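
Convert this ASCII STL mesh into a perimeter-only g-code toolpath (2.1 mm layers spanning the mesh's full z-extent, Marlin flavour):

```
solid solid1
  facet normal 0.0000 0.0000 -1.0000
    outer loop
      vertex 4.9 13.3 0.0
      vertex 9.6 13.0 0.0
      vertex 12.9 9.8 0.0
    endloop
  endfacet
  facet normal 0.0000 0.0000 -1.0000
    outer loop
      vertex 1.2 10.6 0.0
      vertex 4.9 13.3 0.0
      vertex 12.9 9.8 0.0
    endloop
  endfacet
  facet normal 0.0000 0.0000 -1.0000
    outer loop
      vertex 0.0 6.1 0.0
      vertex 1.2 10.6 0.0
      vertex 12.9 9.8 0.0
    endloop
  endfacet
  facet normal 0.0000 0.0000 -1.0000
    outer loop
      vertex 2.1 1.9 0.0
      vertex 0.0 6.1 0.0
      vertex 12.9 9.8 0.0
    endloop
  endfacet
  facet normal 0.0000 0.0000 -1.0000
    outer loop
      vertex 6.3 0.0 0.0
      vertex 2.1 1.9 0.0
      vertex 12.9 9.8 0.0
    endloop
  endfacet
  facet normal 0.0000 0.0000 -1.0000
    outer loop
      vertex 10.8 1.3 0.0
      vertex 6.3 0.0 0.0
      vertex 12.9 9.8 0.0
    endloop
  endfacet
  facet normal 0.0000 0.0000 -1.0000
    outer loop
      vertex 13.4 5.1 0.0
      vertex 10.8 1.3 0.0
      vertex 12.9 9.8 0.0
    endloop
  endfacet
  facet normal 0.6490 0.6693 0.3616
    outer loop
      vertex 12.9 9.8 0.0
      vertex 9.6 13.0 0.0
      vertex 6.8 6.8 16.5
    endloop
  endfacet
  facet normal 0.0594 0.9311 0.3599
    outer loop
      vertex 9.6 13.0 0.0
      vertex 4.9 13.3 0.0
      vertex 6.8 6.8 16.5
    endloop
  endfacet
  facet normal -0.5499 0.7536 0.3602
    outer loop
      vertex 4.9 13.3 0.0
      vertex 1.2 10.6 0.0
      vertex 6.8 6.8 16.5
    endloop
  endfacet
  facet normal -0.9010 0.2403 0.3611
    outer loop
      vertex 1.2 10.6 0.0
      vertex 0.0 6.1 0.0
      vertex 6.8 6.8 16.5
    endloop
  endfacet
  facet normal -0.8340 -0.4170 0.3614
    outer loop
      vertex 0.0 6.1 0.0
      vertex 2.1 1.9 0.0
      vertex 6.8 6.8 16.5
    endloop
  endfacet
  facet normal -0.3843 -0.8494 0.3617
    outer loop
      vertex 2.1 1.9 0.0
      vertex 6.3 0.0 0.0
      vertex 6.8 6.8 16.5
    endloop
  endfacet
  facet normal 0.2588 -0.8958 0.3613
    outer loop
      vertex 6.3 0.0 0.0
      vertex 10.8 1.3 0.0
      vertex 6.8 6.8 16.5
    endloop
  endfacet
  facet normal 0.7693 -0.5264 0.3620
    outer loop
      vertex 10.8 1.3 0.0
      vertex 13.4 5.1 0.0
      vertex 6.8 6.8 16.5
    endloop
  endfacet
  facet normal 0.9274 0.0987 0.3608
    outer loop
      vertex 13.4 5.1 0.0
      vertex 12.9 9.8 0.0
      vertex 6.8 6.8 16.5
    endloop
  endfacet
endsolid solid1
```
; perimeter-only toolpath
G21 ; units = mm
G90 ; absolute positioning
G28 ; home
; layer 1
G0 Z2.1
G0 X12.1 Y9.4
G1 X9.2 Y12.2
G1 X5.1 Y12.5
G1 X1.9 Y10.1
G1 X0.8 Y6.2
G1 X2.7 Y2.5
G1 X6.4 Y0.8
G1 X10.3 Y2.0
G1 X12.6 Y5.3
G1 X12.1 Y9.4
; layer 2
G0 Z4.1
G0 X11.4 Y9.1
G1 X8.9 Y11.4
G1 X5.4 Y11.7
G1 X2.6 Y9.6
G1 X1.7 Y6.3
G1 X3.3 Y3.1
G1 X6.4 Y1.7
G1 X9.8 Y2.7
G1 X11.8 Y5.5
G1 X11.4 Y9.1
; layer 3
G0 Z6.2
G0 X10.6 Y8.7
G1 X8.6 Y10.7
G1 X5.6 Y10.9
G1 X3.3 Y9.2
G1 X2.5 Y6.4
G1 X3.9 Y3.7
G1 X6.5 Y2.5
G1 X9.3 Y3.4
G1 X10.9 Y5.7
G1 X10.6 Y8.7
; layer 4
G0 Z8.2
G0 X9.8 Y8.3
G1 X8.2 Y9.9
G1 X5.8 Y10.1
G1 X4.0 Y8.7
G1 X3.4 Y6.4
G1 X4.5 Y4.3
G1 X6.5 Y3.4
G1 X8.8 Y4.0
G1 X10.1 Y5.9
G1 X9.8 Y8.3
; layer 5
G0 Z10.3
G0 X9.1 Y7.9
G1 X7.8 Y9.1
G1 X6.1 Y9.2
G1 X4.7 Y8.2
G1 X4.2 Y6.5
G1 X5.0 Y5.0
G1 X6.6 Y4.2
G1 X8.3 Y4.7
G1 X9.3 Y6.2
G1 X9.1 Y7.9
; layer 6
G0 Z12.4
G0 X8.3 Y7.5
G1 X7.5 Y8.3
G1 X6.3 Y8.4
G1 X5.4 Y7.8
G1 X5.1 Y6.6
G1 X5.6 Y5.6
G1 X6.7 Y5.1
G1 X7.8 Y5.4
G1 X8.4 Y6.4
G1 X8.3 Y7.5
; layer 7
G0 Z14.4
G0 X7.6 Y7.2
G1 X7.2 Y7.6
G1 X6.6 Y7.6
G1 X6.1 Y7.3
G1 X6.0 Y6.7
G1 X6.2 Y6.2
G1 X6.7 Y6.0
G1 X7.3 Y6.1
G1 X7.6 Y6.6
G1 X7.6 Y7.2
M2 ; end

The solid is a regular 9-sided pyramid, base circumscribed radius ≈ 6.8 mm, apex at z ≈ 16.5 mm. Slicing at Δz = 2.1 mm — 8 equal slices spanning the solid's height, so layer i sits at z = i·h/8 — gives 7 non-empty perimeters. Each is a 9-segment closed polygon; G0 lifts to the layer z and rapids to the start vertex, then G1 traces the edges. The cross-section shrinks linearly with z (the slice at the apex is degenerate and omitted).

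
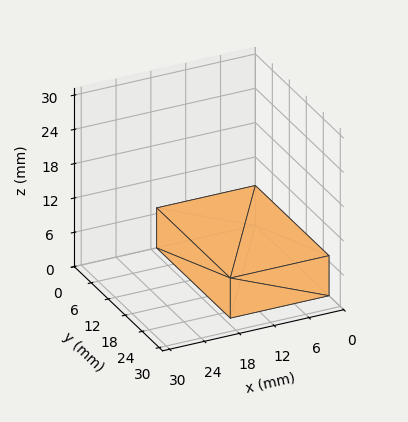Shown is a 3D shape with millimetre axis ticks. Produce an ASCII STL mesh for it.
Reading the render: the shape is a rectangular box, roughly 17 × 26 mm footprint and 7 mm tall (dimensions read to the nearest mm from the axis ticks). For the STL, each face is triangulated and given an outward normal.

solid part
  facet normal 0.0000 0.0000 -1.0000
    outer loop
      vertex 17.00 26.00 0.00
      vertex 17.00 0.00 0.00
      vertex 0.00 0.00 0.00
    endloop
  endfacet
  facet normal 0.0000 0.0000 -1.0000
    outer loop
      vertex 0.00 26.00 0.00
      vertex 17.00 26.00 0.00
      vertex 0.00 0.00 0.00
    endloop
  endfacet
  facet normal 0.0000 0.0000 1.0000
    outer loop
      vertex 0.00 0.00 7.00
      vertex 17.00 0.00 7.00
      vertex 17.00 26.00 7.00
    endloop
  endfacet
  facet normal 0.0000 0.0000 1.0000
    outer loop
      vertex 0.00 0.00 7.00
      vertex 17.00 26.00 7.00
      vertex 0.00 26.00 7.00
    endloop
  endfacet
  facet normal 0.0000 -1.0000 0.0000
    outer loop
      vertex 0.00 0.00 0.00
      vertex 17.00 0.00 0.00
      vertex 17.00 0.00 7.00
    endloop
  endfacet
  facet normal 0.0000 -1.0000 0.0000
    outer loop
      vertex 0.00 0.00 0.00
      vertex 17.00 0.00 7.00
      vertex 0.00 0.00 7.00
    endloop
  endfacet
  facet normal 0.0000 1.0000 0.0000
    outer loop
      vertex 17.00 26.00 7.00
      vertex 17.00 26.00 0.00
      vertex 0.00 26.00 0.00
    endloop
  endfacet
  facet normal 0.0000 1.0000 0.0000
    outer loop
      vertex 0.00 26.00 7.00
      vertex 17.00 26.00 7.00
      vertex 0.00 26.00 0.00
    endloop
  endfacet
  facet normal -1.0000 0.0000 0.0000
    outer loop
      vertex 0.00 26.00 7.00
      vertex 0.00 26.00 0.00
      vertex 0.00 0.00 0.00
    endloop
  endfacet
  facet normal -1.0000 0.0000 0.0000
    outer loop
      vertex 0.00 0.00 7.00
      vertex 0.00 26.00 7.00
      vertex 0.00 0.00 0.00
    endloop
  endfacet
  facet normal 1.0000 0.0000 0.0000
    outer loop
      vertex 17.00 0.00 0.00
      vertex 17.00 26.00 0.00
      vertex 17.00 26.00 7.00
    endloop
  endfacet
  facet normal 1.0000 0.0000 0.0000
    outer loop
      vertex 17.00 0.00 0.00
      vertex 17.00 26.00 7.00
      vertex 17.00 0.00 7.00
    endloop
  endfacet
endsolid part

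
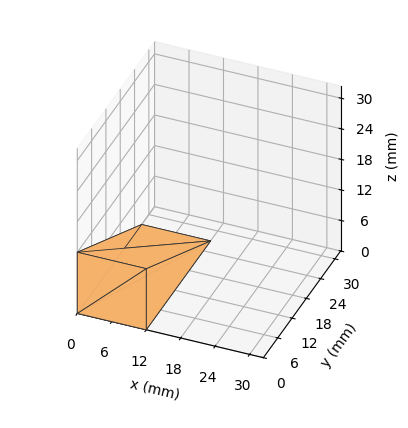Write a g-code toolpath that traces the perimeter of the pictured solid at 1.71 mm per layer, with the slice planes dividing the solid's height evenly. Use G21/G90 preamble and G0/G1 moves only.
Reading the render: the shape is a wedge (ramp): 12 × 27 mm base, rising to 12 mm along the y=0 edge and sloping linearly to z=0 at y=27 (dimensions read to the nearest mm from the axis ticks). For the g-code, the solid's height is divided into equal slices at the stated Δz and each level perimeter traced with G1 moves after a G0 lift.

; perimeter-only toolpath
G21 ; units = mm
G90 ; absolute positioning
G28 ; home
; layer 1
G0 Z1.71
G0 X0.00 Y0.00
G1 X12.00 Y0.00
G1 X12.00 Y23.14
G1 X0.00 Y23.14
G1 X0.00 Y0.00
; layer 2
G0 Z3.43
G0 X0.00 Y0.00
G1 X12.00 Y0.00
G1 X12.00 Y19.29
G1 X0.00 Y19.29
G1 X0.00 Y0.00
; layer 3
G0 Z5.14
G0 X0.00 Y0.00
G1 X12.00 Y0.00
G1 X12.00 Y15.43
G1 X0.00 Y15.43
G1 X0.00 Y0.00
; layer 4
G0 Z6.86
G0 X0.00 Y0.00
G1 X12.00 Y0.00
G1 X12.00 Y11.57
G1 X0.00 Y11.57
G1 X0.00 Y0.00
; layer 5
G0 Z8.57
G0 X0.00 Y0.00
G1 X12.00 Y0.00
G1 X12.00 Y7.71
G1 X0.00 Y7.71
G1 X0.00 Y0.00
; layer 6
G0 Z10.29
G0 X0.00 Y0.00
G1 X12.00 Y0.00
G1 X12.00 Y3.86
G1 X0.00 Y3.86
G1 X0.00 Y0.00
M2 ; end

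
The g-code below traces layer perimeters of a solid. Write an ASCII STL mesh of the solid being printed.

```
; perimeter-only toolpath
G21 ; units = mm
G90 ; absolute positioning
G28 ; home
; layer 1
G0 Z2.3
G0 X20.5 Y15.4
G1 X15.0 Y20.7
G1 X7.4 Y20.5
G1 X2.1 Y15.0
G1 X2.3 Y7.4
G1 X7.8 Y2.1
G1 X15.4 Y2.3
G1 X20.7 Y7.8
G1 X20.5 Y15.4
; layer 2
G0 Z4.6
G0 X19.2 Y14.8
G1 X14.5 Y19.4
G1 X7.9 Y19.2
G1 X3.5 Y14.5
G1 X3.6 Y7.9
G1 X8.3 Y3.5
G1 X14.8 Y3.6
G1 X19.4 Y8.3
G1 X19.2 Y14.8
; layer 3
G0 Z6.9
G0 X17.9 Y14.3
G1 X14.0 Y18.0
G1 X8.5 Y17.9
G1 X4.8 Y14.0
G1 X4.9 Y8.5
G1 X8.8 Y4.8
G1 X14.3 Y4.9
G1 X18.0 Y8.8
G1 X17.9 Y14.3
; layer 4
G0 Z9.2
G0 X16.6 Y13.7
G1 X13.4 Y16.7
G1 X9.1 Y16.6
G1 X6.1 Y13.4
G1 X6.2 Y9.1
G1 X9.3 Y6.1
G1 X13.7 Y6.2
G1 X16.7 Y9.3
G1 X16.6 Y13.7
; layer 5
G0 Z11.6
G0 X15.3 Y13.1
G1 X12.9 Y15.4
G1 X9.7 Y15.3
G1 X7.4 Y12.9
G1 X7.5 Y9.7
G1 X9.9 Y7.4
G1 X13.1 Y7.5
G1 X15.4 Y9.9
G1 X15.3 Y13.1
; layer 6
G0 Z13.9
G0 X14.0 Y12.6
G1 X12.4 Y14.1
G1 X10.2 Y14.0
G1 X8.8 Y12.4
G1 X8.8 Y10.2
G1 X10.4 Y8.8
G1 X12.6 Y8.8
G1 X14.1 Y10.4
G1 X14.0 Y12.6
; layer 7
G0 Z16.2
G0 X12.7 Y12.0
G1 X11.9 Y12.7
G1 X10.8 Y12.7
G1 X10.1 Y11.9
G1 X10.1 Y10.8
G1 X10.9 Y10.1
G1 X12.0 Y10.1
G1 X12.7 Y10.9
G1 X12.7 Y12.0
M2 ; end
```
solid part
  facet normal 0.0000 0.0000 -1.0000
    outer loop
      vertex 6.8 21.8 0.0
      vertex 15.5 22.0 0.0
      vertex 21.8 16.0 0.0
    endloop
  endfacet
  facet normal 0.0000 0.0000 -1.0000
    outer loop
      vertex 0.8 15.5 0.0
      vertex 6.8 21.8 0.0
      vertex 21.8 16.0 0.0
    endloop
  endfacet
  facet normal 0.0000 0.0000 -1.0000
    outer loop
      vertex 1.0 6.8 0.0
      vertex 0.8 15.5 0.0
      vertex 21.8 16.0 0.0
    endloop
  endfacet
  facet normal 0.0000 0.0000 -1.0000
    outer loop
      vertex 7.3 0.8 0.0
      vertex 1.0 6.8 0.0
      vertex 21.8 16.0 0.0
    endloop
  endfacet
  facet normal 0.0000 0.0000 -1.0000
    outer loop
      vertex 16.0 1.0 0.0
      vertex 7.3 0.8 0.0
      vertex 21.8 16.0 0.0
    endloop
  endfacet
  facet normal 0.0000 0.0000 -1.0000
    outer loop
      vertex 22.0 7.3 0.0
      vertex 16.0 1.0 0.0
      vertex 21.8 16.0 0.0
    endloop
  endfacet
  facet normal 0.5997 0.6297 0.4937
    outer loop
      vertex 21.8 16.0 0.0
      vertex 15.5 22.0 0.0
      vertex 11.4 11.4 18.5
    endloop
  endfacet
  facet normal -0.0200 0.8694 0.4937
    outer loop
      vertex 15.5 22.0 0.0
      vertex 6.8 21.8 0.0
      vertex 11.4 11.4 18.5
    endloop
  endfacet
  facet normal -0.6297 0.5997 0.4937
    outer loop
      vertex 6.8 21.8 0.0
      vertex 0.8 15.5 0.0
      vertex 11.4 11.4 18.5
    endloop
  endfacet
  facet normal -0.8694 -0.0200 0.4937
    outer loop
      vertex 0.8 15.5 0.0
      vertex 1.0 6.8 0.0
      vertex 11.4 11.4 18.5
    endloop
  endfacet
  facet normal -0.5997 -0.6297 0.4937
    outer loop
      vertex 1.0 6.8 0.0
      vertex 7.3 0.8 0.0
      vertex 11.4 11.4 18.5
    endloop
  endfacet
  facet normal 0.0200 -0.8694 0.4937
    outer loop
      vertex 7.3 0.8 0.0
      vertex 16.0 1.0 0.0
      vertex 11.4 11.4 18.5
    endloop
  endfacet
  facet normal 0.6297 -0.5997 0.4937
    outer loop
      vertex 16.0 1.0 0.0
      vertex 22.0 7.3 0.0
      vertex 11.4 11.4 18.5
    endloop
  endfacet
  facet normal 0.8694 0.0200 0.4937
    outer loop
      vertex 22.0 7.3 0.0
      vertex 21.8 16.0 0.0
      vertex 11.4 11.4 18.5
    endloop
  endfacet
endsolid part

The G0 Z moves step by Δz≈2.3 mm. The G1 loops shrink linearly with z, so the solid tapers from its base footprint up to z≈18.5. Closing with a flat bottom cap and the tapered top and triangulating gives 14 facets — a regular 8-sided pyramid, base circumscribed radius ≈ 11.4 mm, apex at z ≈ 18.5 mm.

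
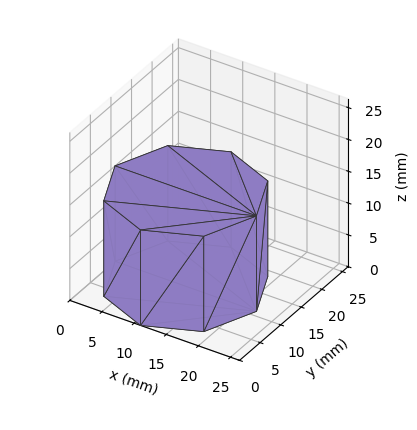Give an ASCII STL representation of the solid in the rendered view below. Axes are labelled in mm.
Reading the render: the shape is a regular 8-sided prism (a cylinder approximated with 8 flat sides), circumscribed radius ≈ 11 mm, height ≈ 15 mm (dimensions read to the nearest mm from the axis ticks). For the STL, each face is triangulated and given an outward normal.

solid part
  facet normal 0.0000 0.0000 -1.0000
    outer loop
      vertex 11.000 22.000 0.000
      vertex 18.778 18.778 0.000
      vertex 22.000 11.000 0.000
    endloop
  endfacet
  facet normal 0.0000 0.0000 -1.0000
    outer loop
      vertex 3.222 18.778 0.000
      vertex 11.000 22.000 0.000
      vertex 22.000 11.000 0.000
    endloop
  endfacet
  facet normal 0.0000 0.0000 -1.0000
    outer loop
      vertex 0.000 11.000 0.000
      vertex 3.222 18.778 0.000
      vertex 22.000 11.000 0.000
    endloop
  endfacet
  facet normal 0.0000 0.0000 -1.0000
    outer loop
      vertex 3.222 3.222 0.000
      vertex 0.000 11.000 0.000
      vertex 22.000 11.000 0.000
    endloop
  endfacet
  facet normal 0.0000 0.0000 -1.0000
    outer loop
      vertex 11.000 0.000 0.000
      vertex 3.222 3.222 0.000
      vertex 22.000 11.000 0.000
    endloop
  endfacet
  facet normal 0.0000 0.0000 -1.0000
    outer loop
      vertex 18.778 3.222 0.000
      vertex 11.000 0.000 0.000
      vertex 22.000 11.000 0.000
    endloop
  endfacet
  facet normal 0.0000 0.0000 1.0000
    outer loop
      vertex 22.000 11.000 15.000
      vertex 18.778 18.778 15.000
      vertex 11.000 22.000 15.000
    endloop
  endfacet
  facet normal 0.0000 0.0000 1.0000
    outer loop
      vertex 22.000 11.000 15.000
      vertex 11.000 22.000 15.000
      vertex 3.222 18.778 15.000
    endloop
  endfacet
  facet normal 0.0000 0.0000 1.0000
    outer loop
      vertex 22.000 11.000 15.000
      vertex 3.222 18.778 15.000
      vertex 0.000 11.000 15.000
    endloop
  endfacet
  facet normal 0.0000 0.0000 1.0000
    outer loop
      vertex 22.000 11.000 15.000
      vertex 0.000 11.000 15.000
      vertex 3.222 3.222 15.000
    endloop
  endfacet
  facet normal 0.0000 0.0000 1.0000
    outer loop
      vertex 22.000 11.000 15.000
      vertex 3.222 3.222 15.000
      vertex 11.000 0.000 15.000
    endloop
  endfacet
  facet normal 0.0000 0.0000 1.0000
    outer loop
      vertex 22.000 11.000 15.000
      vertex 11.000 0.000 15.000
      vertex 18.778 3.222 15.000
    endloop
  endfacet
  facet normal 0.9239 0.3827 0.0000
    outer loop
      vertex 22.000 11.000 0.000
      vertex 18.778 18.778 0.000
      vertex 18.778 18.778 15.000
    endloop
  endfacet
  facet normal 0.9239 0.3827 0.0000
    outer loop
      vertex 22.000 11.000 0.000
      vertex 18.778 18.778 15.000
      vertex 22.000 11.000 15.000
    endloop
  endfacet
  facet normal 0.3827 0.9239 0.0000
    outer loop
      vertex 18.778 18.778 0.000
      vertex 11.000 22.000 0.000
      vertex 11.000 22.000 15.000
    endloop
  endfacet
  facet normal 0.3827 0.9239 0.0000
    outer loop
      vertex 18.778 18.778 0.000
      vertex 11.000 22.000 15.000
      vertex 18.778 18.778 15.000
    endloop
  endfacet
  facet normal -0.3827 0.9239 0.0000
    outer loop
      vertex 11.000 22.000 0.000
      vertex 3.222 18.778 0.000
      vertex 3.222 18.778 15.000
    endloop
  endfacet
  facet normal -0.3827 0.9239 0.0000
    outer loop
      vertex 11.000 22.000 0.000
      vertex 3.222 18.778 15.000
      vertex 11.000 22.000 15.000
    endloop
  endfacet
  facet normal -0.9239 0.3827 0.0000
    outer loop
      vertex 3.222 18.778 0.000
      vertex 0.000 11.000 0.000
      vertex 0.000 11.000 15.000
    endloop
  endfacet
  facet normal -0.9239 0.3827 0.0000
    outer loop
      vertex 3.222 18.778 0.000
      vertex 0.000 11.000 15.000
      vertex 3.222 18.778 15.000
    endloop
  endfacet
  facet normal -0.9239 -0.3827 0.0000
    outer loop
      vertex 0.000 11.000 0.000
      vertex 3.222 3.222 0.000
      vertex 3.222 3.222 15.000
    endloop
  endfacet
  facet normal -0.9239 -0.3827 0.0000
    outer loop
      vertex 0.000 11.000 0.000
      vertex 3.222 3.222 15.000
      vertex 0.000 11.000 15.000
    endloop
  endfacet
  facet normal -0.3827 -0.9239 0.0000
    outer loop
      vertex 3.222 3.222 0.000
      vertex 11.000 0.000 0.000
      vertex 11.000 0.000 15.000
    endloop
  endfacet
  facet normal -0.3827 -0.9239 0.0000
    outer loop
      vertex 3.222 3.222 0.000
      vertex 11.000 0.000 15.000
      vertex 3.222 3.222 15.000
    endloop
  endfacet
  facet normal 0.3827 -0.9239 0.0000
    outer loop
      vertex 11.000 0.000 0.000
      vertex 18.778 3.222 0.000
      vertex 18.778 3.222 15.000
    endloop
  endfacet
  facet normal 0.3827 -0.9239 0.0000
    outer loop
      vertex 11.000 0.000 0.000
      vertex 18.778 3.222 15.000
      vertex 11.000 0.000 15.000
    endloop
  endfacet
  facet normal 0.9239 -0.3827 0.0000
    outer loop
      vertex 18.778 3.222 0.000
      vertex 22.000 11.000 0.000
      vertex 22.000 11.000 15.000
    endloop
  endfacet
  facet normal 0.9239 -0.3827 0.0000
    outer loop
      vertex 18.778 3.222 0.000
      vertex 22.000 11.000 15.000
      vertex 18.778 3.222 15.000
    endloop
  endfacet
endsolid part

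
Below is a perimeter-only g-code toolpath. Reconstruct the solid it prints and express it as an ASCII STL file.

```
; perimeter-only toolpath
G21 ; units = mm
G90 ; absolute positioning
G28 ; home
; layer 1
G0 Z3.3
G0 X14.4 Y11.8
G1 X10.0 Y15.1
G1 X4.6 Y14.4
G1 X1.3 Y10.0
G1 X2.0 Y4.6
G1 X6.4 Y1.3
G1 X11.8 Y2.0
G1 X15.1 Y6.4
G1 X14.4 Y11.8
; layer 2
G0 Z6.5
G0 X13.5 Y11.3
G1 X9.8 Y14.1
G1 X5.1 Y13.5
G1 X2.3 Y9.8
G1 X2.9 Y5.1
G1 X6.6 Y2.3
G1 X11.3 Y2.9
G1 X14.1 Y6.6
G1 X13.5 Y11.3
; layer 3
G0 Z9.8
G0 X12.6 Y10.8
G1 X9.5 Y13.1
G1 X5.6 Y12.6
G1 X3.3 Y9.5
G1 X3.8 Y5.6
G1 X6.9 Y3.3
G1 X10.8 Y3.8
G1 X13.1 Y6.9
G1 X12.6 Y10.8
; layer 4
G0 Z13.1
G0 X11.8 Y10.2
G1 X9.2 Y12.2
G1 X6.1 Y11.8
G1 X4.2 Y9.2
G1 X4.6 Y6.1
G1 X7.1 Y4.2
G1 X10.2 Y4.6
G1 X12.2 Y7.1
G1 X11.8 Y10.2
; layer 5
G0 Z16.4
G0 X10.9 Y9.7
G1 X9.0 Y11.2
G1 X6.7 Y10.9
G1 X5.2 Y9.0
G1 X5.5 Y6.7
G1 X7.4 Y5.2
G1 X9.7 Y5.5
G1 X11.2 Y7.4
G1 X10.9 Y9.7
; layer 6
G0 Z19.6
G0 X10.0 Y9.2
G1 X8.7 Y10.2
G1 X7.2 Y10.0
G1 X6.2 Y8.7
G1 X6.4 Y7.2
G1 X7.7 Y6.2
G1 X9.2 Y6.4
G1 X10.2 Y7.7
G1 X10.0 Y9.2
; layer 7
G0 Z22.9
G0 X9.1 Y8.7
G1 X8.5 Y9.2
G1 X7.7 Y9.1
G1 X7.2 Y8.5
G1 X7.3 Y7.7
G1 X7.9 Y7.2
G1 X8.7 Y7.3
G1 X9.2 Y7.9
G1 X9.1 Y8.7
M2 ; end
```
solid part
  facet normal 0.0000 0.0000 -1.0000
    outer loop
      vertex 4.1 15.3 0.0
      vertex 10.3 16.1 0.0
      vertex 15.3 12.3 0.0
    endloop
  endfacet
  facet normal 0.0000 0.0000 -1.0000
    outer loop
      vertex 0.3 10.3 0.0
      vertex 4.1 15.3 0.0
      vertex 15.3 12.3 0.0
    endloop
  endfacet
  facet normal 0.0000 0.0000 -1.0000
    outer loop
      vertex 1.1 4.1 0.0
      vertex 0.3 10.3 0.0
      vertex 15.3 12.3 0.0
    endloop
  endfacet
  facet normal 0.0000 0.0000 -1.0000
    outer loop
      vertex 6.1 0.3 0.0
      vertex 1.1 4.1 0.0
      vertex 15.3 12.3 0.0
    endloop
  endfacet
  facet normal 0.0000 0.0000 -1.0000
    outer loop
      vertex 12.3 1.1 0.0
      vertex 6.1 0.3 0.0
      vertex 15.3 12.3 0.0
    endloop
  endfacet
  facet normal 0.0000 0.0000 -1.0000
    outer loop
      vertex 16.1 6.1 0.0
      vertex 12.3 1.1 0.0
      vertex 15.3 12.3 0.0
    endloop
  endfacet
  facet normal 0.5814 0.7650 0.2773
    outer loop
      vertex 15.3 12.3 0.0
      vertex 10.3 16.1 0.0
      vertex 8.2 8.2 26.2
    endloop
  endfacet
  facet normal -0.1229 0.9528 0.2775
    outer loop
      vertex 10.3 16.1 0.0
      vertex 4.1 15.3 0.0
      vertex 8.2 8.2 26.2
    endloop
  endfacet
  facet normal -0.7650 0.5814 0.2773
    outer loop
      vertex 4.1 15.3 0.0
      vertex 0.3 10.3 0.0
      vertex 8.2 8.2 26.2
    endloop
  endfacet
  facet normal -0.9528 -0.1229 0.2775
    outer loop
      vertex 0.3 10.3 0.0
      vertex 1.1 4.1 0.0
      vertex 8.2 8.2 26.2
    endloop
  endfacet
  facet normal -0.5814 -0.7650 0.2773
    outer loop
      vertex 1.1 4.1 0.0
      vertex 6.1 0.3 0.0
      vertex 8.2 8.2 26.2
    endloop
  endfacet
  facet normal 0.1229 -0.9528 0.2775
    outer loop
      vertex 6.1 0.3 0.0
      vertex 12.3 1.1 0.0
      vertex 8.2 8.2 26.2
    endloop
  endfacet
  facet normal 0.7650 -0.5814 0.2773
    outer loop
      vertex 12.3 1.1 0.0
      vertex 16.1 6.1 0.0
      vertex 8.2 8.2 26.2
    endloop
  endfacet
  facet normal 0.9528 0.1229 0.2775
    outer loop
      vertex 16.1 6.1 0.0
      vertex 15.3 12.3 0.0
      vertex 8.2 8.2 26.2
    endloop
  endfacet
endsolid part

The G0 Z moves step by Δz≈3.3 mm. The G1 loops shrink linearly with z, so the solid tapers from its base footprint up to z≈26.2. Closing with a flat bottom cap and the tapered top and triangulating gives 14 facets — a regular 8-sided pyramid, base circumscribed radius ≈ 8.2 mm, apex at z ≈ 26.2 mm.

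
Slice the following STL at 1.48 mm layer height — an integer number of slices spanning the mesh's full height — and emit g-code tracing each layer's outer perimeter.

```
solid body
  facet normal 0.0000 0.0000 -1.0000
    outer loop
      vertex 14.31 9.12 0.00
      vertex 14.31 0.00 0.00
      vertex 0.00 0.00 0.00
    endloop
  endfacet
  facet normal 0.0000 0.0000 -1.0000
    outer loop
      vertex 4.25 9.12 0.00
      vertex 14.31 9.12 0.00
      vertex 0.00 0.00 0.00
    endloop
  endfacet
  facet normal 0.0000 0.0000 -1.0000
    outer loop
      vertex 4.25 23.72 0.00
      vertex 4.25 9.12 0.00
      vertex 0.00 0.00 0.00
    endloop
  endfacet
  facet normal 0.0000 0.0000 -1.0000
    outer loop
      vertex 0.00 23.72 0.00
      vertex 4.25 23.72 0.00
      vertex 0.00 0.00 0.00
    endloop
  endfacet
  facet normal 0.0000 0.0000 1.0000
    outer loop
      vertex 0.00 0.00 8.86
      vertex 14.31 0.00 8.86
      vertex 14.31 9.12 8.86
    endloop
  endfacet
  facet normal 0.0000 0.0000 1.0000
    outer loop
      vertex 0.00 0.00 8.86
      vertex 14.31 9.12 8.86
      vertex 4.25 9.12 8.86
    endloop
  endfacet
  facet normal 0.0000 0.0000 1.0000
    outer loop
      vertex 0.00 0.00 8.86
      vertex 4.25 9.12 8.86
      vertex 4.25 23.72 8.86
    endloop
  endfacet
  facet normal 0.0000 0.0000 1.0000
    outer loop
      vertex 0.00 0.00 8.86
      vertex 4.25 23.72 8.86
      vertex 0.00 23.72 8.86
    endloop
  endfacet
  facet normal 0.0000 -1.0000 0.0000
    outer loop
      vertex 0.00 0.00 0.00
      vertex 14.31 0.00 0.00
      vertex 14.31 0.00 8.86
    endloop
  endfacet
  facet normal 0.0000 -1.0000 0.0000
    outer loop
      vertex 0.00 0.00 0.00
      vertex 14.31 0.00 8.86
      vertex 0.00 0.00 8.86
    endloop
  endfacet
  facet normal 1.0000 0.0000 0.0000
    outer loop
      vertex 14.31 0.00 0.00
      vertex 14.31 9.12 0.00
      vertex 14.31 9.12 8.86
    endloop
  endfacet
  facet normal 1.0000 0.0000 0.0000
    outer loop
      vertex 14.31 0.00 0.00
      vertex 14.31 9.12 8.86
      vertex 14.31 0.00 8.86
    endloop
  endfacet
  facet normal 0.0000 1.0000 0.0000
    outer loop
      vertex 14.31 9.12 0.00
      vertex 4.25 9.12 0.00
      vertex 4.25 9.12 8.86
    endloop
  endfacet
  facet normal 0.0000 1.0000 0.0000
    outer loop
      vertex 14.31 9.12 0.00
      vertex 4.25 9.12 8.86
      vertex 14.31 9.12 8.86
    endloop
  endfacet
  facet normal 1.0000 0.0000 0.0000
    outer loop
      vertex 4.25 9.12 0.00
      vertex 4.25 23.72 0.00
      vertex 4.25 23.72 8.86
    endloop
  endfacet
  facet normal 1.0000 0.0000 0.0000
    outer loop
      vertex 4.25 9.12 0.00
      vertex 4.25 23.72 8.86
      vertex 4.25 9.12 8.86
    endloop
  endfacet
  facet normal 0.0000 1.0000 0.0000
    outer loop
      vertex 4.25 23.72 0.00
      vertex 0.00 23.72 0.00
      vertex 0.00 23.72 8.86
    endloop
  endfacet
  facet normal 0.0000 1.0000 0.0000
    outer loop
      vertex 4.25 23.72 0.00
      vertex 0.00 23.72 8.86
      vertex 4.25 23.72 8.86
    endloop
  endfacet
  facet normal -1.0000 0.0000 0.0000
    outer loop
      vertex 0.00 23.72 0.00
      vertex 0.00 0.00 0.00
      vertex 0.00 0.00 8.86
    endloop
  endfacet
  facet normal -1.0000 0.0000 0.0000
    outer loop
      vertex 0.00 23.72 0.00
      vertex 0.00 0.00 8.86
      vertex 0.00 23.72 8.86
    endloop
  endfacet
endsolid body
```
; perimeter-only toolpath
G21 ; units = mm
G90 ; absolute positioning
G28 ; home
; layer 1
G0 Z1.48
G0 X0.00 Y0.00
G1 X14.31 Y0.00
G1 X14.31 Y9.12
G1 X4.25 Y9.12
G1 X4.25 Y23.72
G1 X0.00 Y23.72
G1 X0.00 Y0.00
; layer 2
G0 Z2.95
G0 X0.00 Y0.00
G1 X14.31 Y0.00
G1 X14.31 Y9.12
G1 X4.25 Y9.12
G1 X4.25 Y23.72
G1 X0.00 Y23.72
G1 X0.00 Y0.00
; layer 3
G0 Z4.43
G0 X0.00 Y0.00
G1 X14.31 Y0.00
G1 X14.31 Y9.12
G1 X4.25 Y9.12
G1 X4.25 Y23.72
G1 X0.00 Y23.72
G1 X0.00 Y0.00
; layer 4
G0 Z5.91
G0 X0.00 Y0.00
G1 X14.31 Y0.00
G1 X14.31 Y9.12
G1 X4.25 Y9.12
G1 X4.25 Y23.72
G1 X0.00 Y23.72
G1 X0.00 Y0.00
; layer 5
G0 Z7.38
G0 X0.00 Y0.00
G1 X14.31 Y0.00
G1 X14.31 Y9.12
G1 X4.25 Y9.12
G1 X4.25 Y23.72
G1 X0.00 Y23.72
G1 X0.00 Y0.00
; layer 6
G0 Z8.86
G0 X0.00 Y0.00
G1 X14.31 Y0.00
G1 X14.31 Y9.12
G1 X4.25 Y9.12
G1 X4.25 Y23.72
G1 X0.00 Y23.72
G1 X0.00 Y0.00
M2 ; end

The solid is an L-shaped prism: outer 14.3 × 23.7 mm, arm thicknesses ≈ 9.12 mm (horizontal) and 4.25 mm (vertical), extruded 8.86 mm in z. Slicing at Δz = 1.48 mm — 6 equal slices spanning the solid's height, so layer i sits at z = i·h/6 — gives 6 non-empty perimeters. Each is a 6-segment closed polygon; G0 lifts to the layer z and rapids to the start vertex, then G1 traces the edges.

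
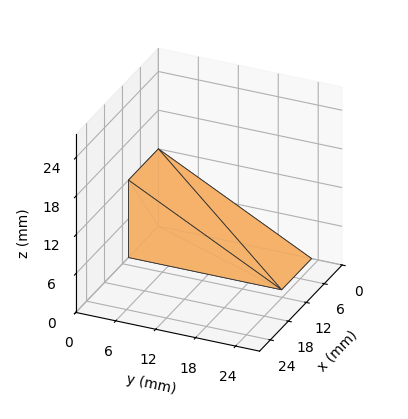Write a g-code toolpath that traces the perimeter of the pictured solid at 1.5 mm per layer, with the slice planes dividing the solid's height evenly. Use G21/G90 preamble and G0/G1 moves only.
Reading the render: the shape is a wedge (ramp): 10 × 23 mm base, rising to 12 mm along the y=0 edge and sloping linearly to z=0 at y=23 (dimensions read to the nearest mm from the axis ticks). For the g-code, the solid's height is divided into equal slices at the stated Δz and each level perimeter traced with G1 moves after a G0 lift.

; perimeter-only toolpath
G21 ; units = mm
G90 ; absolute positioning
G28 ; home
; layer 1
G0 Z1.5
G0 X0.0 Y0.0
G1 X10.0 Y0.0
G1 X10.0 Y20.1
G1 X0.0 Y20.1
G1 X0.0 Y0.0
; layer 2
G0 Z3.0
G0 X0.0 Y0.0
G1 X10.0 Y0.0
G1 X10.0 Y17.2
G1 X0.0 Y17.2
G1 X0.0 Y0.0
; layer 3
G0 Z4.5
G0 X0.0 Y0.0
G1 X10.0 Y0.0
G1 X10.0 Y14.4
G1 X0.0 Y14.4
G1 X0.0 Y0.0
; layer 4
G0 Z6.0
G0 X0.0 Y0.0
G1 X10.0 Y0.0
G1 X10.0 Y11.5
G1 X0.0 Y11.5
G1 X0.0 Y0.0
; layer 5
G0 Z7.5
G0 X0.0 Y0.0
G1 X10.0 Y0.0
G1 X10.0 Y8.6
G1 X0.0 Y8.6
G1 X0.0 Y0.0
; layer 6
G0 Z9.0
G0 X0.0 Y0.0
G1 X10.0 Y0.0
G1 X10.0 Y5.8
G1 X0.0 Y5.8
G1 X0.0 Y0.0
; layer 7
G0 Z10.5
G0 X0.0 Y0.0
G1 X10.0 Y0.0
G1 X10.0 Y2.9
G1 X0.0 Y2.9
G1 X0.0 Y0.0
M2 ; end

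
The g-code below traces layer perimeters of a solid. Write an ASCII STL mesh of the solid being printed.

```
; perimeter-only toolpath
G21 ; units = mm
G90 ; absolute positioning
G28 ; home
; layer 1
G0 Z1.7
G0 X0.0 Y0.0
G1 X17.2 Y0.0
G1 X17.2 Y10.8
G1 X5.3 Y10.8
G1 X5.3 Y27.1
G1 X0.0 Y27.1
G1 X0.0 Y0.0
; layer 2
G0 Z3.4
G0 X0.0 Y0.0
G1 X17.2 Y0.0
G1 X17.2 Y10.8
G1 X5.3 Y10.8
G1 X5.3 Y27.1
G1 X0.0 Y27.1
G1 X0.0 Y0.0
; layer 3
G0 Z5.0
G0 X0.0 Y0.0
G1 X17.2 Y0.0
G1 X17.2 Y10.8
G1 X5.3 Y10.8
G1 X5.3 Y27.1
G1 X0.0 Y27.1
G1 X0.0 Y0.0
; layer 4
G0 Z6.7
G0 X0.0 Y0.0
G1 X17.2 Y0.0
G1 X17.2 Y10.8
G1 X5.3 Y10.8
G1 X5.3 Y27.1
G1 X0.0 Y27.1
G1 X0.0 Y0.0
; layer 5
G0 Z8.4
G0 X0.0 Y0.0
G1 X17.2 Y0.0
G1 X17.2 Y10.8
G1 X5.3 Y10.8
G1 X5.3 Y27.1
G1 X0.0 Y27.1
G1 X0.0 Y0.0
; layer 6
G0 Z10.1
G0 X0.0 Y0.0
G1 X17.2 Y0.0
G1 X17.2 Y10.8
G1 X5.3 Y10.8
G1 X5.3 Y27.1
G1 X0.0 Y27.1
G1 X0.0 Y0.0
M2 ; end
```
solid part
  facet normal 0.0000 0.0000 -1.0000
    outer loop
      vertex 17.2 10.8 0.0
      vertex 17.2 0.0 0.0
      vertex 0.0 0.0 0.0
    endloop
  endfacet
  facet normal 0.0000 0.0000 -1.0000
    outer loop
      vertex 5.3 10.8 0.0
      vertex 17.2 10.8 0.0
      vertex 0.0 0.0 0.0
    endloop
  endfacet
  facet normal 0.0000 0.0000 -1.0000
    outer loop
      vertex 5.3 27.1 0.0
      vertex 5.3 10.8 0.0
      vertex 0.0 0.0 0.0
    endloop
  endfacet
  facet normal 0.0000 0.0000 -1.0000
    outer loop
      vertex 0.0 27.1 0.0
      vertex 5.3 27.1 0.0
      vertex 0.0 0.0 0.0
    endloop
  endfacet
  facet normal 0.0000 0.0000 1.0000
    outer loop
      vertex 0.0 0.0 10.1
      vertex 17.2 0.0 10.1
      vertex 17.2 10.8 10.1
    endloop
  endfacet
  facet normal 0.0000 0.0000 1.0000
    outer loop
      vertex 0.0 0.0 10.1
      vertex 17.2 10.8 10.1
      vertex 5.3 10.8 10.1
    endloop
  endfacet
  facet normal 0.0000 0.0000 1.0000
    outer loop
      vertex 0.0 0.0 10.1
      vertex 5.3 10.8 10.1
      vertex 5.3 27.1 10.1
    endloop
  endfacet
  facet normal 0.0000 0.0000 1.0000
    outer loop
      vertex 0.0 0.0 10.1
      vertex 5.3 27.1 10.1
      vertex 0.0 27.1 10.1
    endloop
  endfacet
  facet normal 0.0000 -1.0000 0.0000
    outer loop
      vertex 0.0 0.0 0.0
      vertex 17.2 0.0 0.0
      vertex 17.2 0.0 10.1
    endloop
  endfacet
  facet normal 0.0000 -1.0000 0.0000
    outer loop
      vertex 0.0 0.0 0.0
      vertex 17.2 0.0 10.1
      vertex 0.0 0.0 10.1
    endloop
  endfacet
  facet normal 1.0000 0.0000 0.0000
    outer loop
      vertex 17.2 0.0 0.0
      vertex 17.2 10.8 0.0
      vertex 17.2 10.8 10.1
    endloop
  endfacet
  facet normal 1.0000 0.0000 0.0000
    outer loop
      vertex 17.2 0.0 0.0
      vertex 17.2 10.8 10.1
      vertex 17.2 0.0 10.1
    endloop
  endfacet
  facet normal 0.0000 1.0000 0.0000
    outer loop
      vertex 17.2 10.8 0.0
      vertex 5.3 10.8 0.0
      vertex 5.3 10.8 10.1
    endloop
  endfacet
  facet normal 0.0000 1.0000 0.0000
    outer loop
      vertex 17.2 10.8 0.0
      vertex 5.3 10.8 10.1
      vertex 17.2 10.8 10.1
    endloop
  endfacet
  facet normal 1.0000 0.0000 0.0000
    outer loop
      vertex 5.3 10.8 0.0
      vertex 5.3 27.1 0.0
      vertex 5.3 27.1 10.1
    endloop
  endfacet
  facet normal 1.0000 0.0000 0.0000
    outer loop
      vertex 5.3 10.8 0.0
      vertex 5.3 27.1 10.1
      vertex 5.3 10.8 10.1
    endloop
  endfacet
  facet normal 0.0000 1.0000 0.0000
    outer loop
      vertex 5.3 27.1 0.0
      vertex 0.0 27.1 0.0
      vertex 0.0 27.1 10.1
    endloop
  endfacet
  facet normal 0.0000 1.0000 0.0000
    outer loop
      vertex 5.3 27.1 0.0
      vertex 0.0 27.1 10.1
      vertex 5.3 27.1 10.1
    endloop
  endfacet
  facet normal -1.0000 0.0000 0.0000
    outer loop
      vertex 0.0 27.1 0.0
      vertex 0.0 0.0 0.0
      vertex 0.0 0.0 10.1
    endloop
  endfacet
  facet normal -1.0000 0.0000 0.0000
    outer loop
      vertex 0.0 27.1 0.0
      vertex 0.0 0.0 10.1
      vertex 0.0 27.1 10.1
    endloop
  endfacet
endsolid part

The G0 Z moves step by Δz≈1.7 mm. Every layer's G1 loop is the same polygon, so the solid is a straight extrusion of it from z=0 to z≈10.1. Closing with flat bottom and top caps and triangulating gives 20 facets — an L-shaped prism: outer 17.2 × 27.1 mm, arm thicknesses ≈ 10.8 mm (horizontal) and 5.3 mm (vertical), extruded 10.1 mm in z.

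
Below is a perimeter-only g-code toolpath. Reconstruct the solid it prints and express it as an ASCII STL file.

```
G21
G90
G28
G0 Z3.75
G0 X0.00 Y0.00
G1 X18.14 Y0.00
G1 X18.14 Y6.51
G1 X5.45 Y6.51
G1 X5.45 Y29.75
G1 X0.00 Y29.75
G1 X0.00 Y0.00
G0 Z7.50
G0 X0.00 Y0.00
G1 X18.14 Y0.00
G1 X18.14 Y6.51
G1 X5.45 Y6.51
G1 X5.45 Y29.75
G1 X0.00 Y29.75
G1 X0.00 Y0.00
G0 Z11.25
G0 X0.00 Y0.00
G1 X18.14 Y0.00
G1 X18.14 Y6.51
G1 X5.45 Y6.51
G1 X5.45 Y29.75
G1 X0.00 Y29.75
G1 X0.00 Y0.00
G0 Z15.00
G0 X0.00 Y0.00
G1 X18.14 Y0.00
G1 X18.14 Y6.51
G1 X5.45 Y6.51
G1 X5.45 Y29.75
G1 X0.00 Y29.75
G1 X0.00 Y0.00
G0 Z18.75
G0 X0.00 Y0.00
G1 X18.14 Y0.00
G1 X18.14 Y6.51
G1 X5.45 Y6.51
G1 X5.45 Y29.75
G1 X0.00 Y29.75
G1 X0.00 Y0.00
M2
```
solid part
  facet normal 0.0000 0.0000 -1.0000
    outer loop
      vertex 18.14 6.51 0.00
      vertex 18.14 0.00 0.00
      vertex 0.00 0.00 0.00
    endloop
  endfacet
  facet normal 0.0000 0.0000 -1.0000
    outer loop
      vertex 5.45 6.51 0.00
      vertex 18.14 6.51 0.00
      vertex 0.00 0.00 0.00
    endloop
  endfacet
  facet normal 0.0000 0.0000 -1.0000
    outer loop
      vertex 5.45 29.75 0.00
      vertex 5.45 6.51 0.00
      vertex 0.00 0.00 0.00
    endloop
  endfacet
  facet normal 0.0000 0.0000 -1.0000
    outer loop
      vertex 0.00 29.75 0.00
      vertex 5.45 29.75 0.00
      vertex 0.00 0.00 0.00
    endloop
  endfacet
  facet normal 0.0000 0.0000 1.0000
    outer loop
      vertex 0.00 0.00 18.75
      vertex 18.14 0.00 18.75
      vertex 18.14 6.51 18.75
    endloop
  endfacet
  facet normal 0.0000 0.0000 1.0000
    outer loop
      vertex 0.00 0.00 18.75
      vertex 18.14 6.51 18.75
      vertex 5.45 6.51 18.75
    endloop
  endfacet
  facet normal 0.0000 0.0000 1.0000
    outer loop
      vertex 0.00 0.00 18.75
      vertex 5.45 6.51 18.75
      vertex 5.45 29.75 18.75
    endloop
  endfacet
  facet normal 0.0000 0.0000 1.0000
    outer loop
      vertex 0.00 0.00 18.75
      vertex 5.45 29.75 18.75
      vertex 0.00 29.75 18.75
    endloop
  endfacet
  facet normal 0.0000 -1.0000 0.0000
    outer loop
      vertex 0.00 0.00 0.00
      vertex 18.14 0.00 0.00
      vertex 18.14 0.00 18.75
    endloop
  endfacet
  facet normal 0.0000 -1.0000 0.0000
    outer loop
      vertex 0.00 0.00 0.00
      vertex 18.14 0.00 18.75
      vertex 0.00 0.00 18.75
    endloop
  endfacet
  facet normal 1.0000 0.0000 0.0000
    outer loop
      vertex 18.14 0.00 0.00
      vertex 18.14 6.51 0.00
      vertex 18.14 6.51 18.75
    endloop
  endfacet
  facet normal 1.0000 0.0000 0.0000
    outer loop
      vertex 18.14 0.00 0.00
      vertex 18.14 6.51 18.75
      vertex 18.14 0.00 18.75
    endloop
  endfacet
  facet normal 0.0000 1.0000 0.0000
    outer loop
      vertex 18.14 6.51 0.00
      vertex 5.45 6.51 0.00
      vertex 5.45 6.51 18.75
    endloop
  endfacet
  facet normal 0.0000 1.0000 0.0000
    outer loop
      vertex 18.14 6.51 0.00
      vertex 5.45 6.51 18.75
      vertex 18.14 6.51 18.75
    endloop
  endfacet
  facet normal 1.0000 0.0000 0.0000
    outer loop
      vertex 5.45 6.51 0.00
      vertex 5.45 29.75 0.00
      vertex 5.45 29.75 18.75
    endloop
  endfacet
  facet normal 1.0000 0.0000 0.0000
    outer loop
      vertex 5.45 6.51 0.00
      vertex 5.45 29.75 18.75
      vertex 5.45 6.51 18.75
    endloop
  endfacet
  facet normal 0.0000 1.0000 0.0000
    outer loop
      vertex 5.45 29.75 0.00
      vertex 0.00 29.75 0.00
      vertex 0.00 29.75 18.75
    endloop
  endfacet
  facet normal 0.0000 1.0000 0.0000
    outer loop
      vertex 5.45 29.75 0.00
      vertex 0.00 29.75 18.75
      vertex 5.45 29.75 18.75
    endloop
  endfacet
  facet normal -1.0000 0.0000 0.0000
    outer loop
      vertex 0.00 29.75 0.00
      vertex 0.00 0.00 0.00
      vertex 0.00 0.00 18.75
    endloop
  endfacet
  facet normal -1.0000 0.0000 0.0000
    outer loop
      vertex 0.00 29.75 0.00
      vertex 0.00 0.00 18.75
      vertex 0.00 29.75 18.75
    endloop
  endfacet
endsolid part

The G0 Z moves step by Δz≈3.75 mm. Every layer's G1 loop is the same polygon, so the solid is a straight extrusion of it from z=0 to z≈18.8. Closing with flat bottom and top caps and triangulating gives 20 facets — an L-shaped prism: outer 18.1 × 29.8 mm, arm thicknesses ≈ 6.51 mm (horizontal) and 5.45 mm (vertical), extruded 18.8 mm in z.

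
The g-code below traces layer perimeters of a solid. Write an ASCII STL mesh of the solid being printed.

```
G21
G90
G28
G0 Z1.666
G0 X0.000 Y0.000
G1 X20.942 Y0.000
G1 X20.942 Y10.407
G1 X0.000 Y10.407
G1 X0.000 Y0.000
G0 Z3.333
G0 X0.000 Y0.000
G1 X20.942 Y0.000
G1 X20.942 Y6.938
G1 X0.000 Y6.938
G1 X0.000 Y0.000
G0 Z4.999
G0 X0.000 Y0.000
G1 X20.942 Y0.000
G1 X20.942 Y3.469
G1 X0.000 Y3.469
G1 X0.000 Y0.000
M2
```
solid part
  facet normal 0.0000 0.0000 -1.0000
    outer loop
      vertex 20.942 13.876 0.000
      vertex 20.942 0.000 0.000
      vertex 0.000 0.000 0.000
    endloop
  endfacet
  facet normal 0.0000 0.0000 -1.0000
    outer loop
      vertex 0.000 13.876 0.000
      vertex 20.942 13.876 0.000
      vertex 0.000 0.000 0.000
    endloop
  endfacet
  facet normal 0.0000 -1.0000 0.0000
    outer loop
      vertex 0.000 0.000 0.000
      vertex 20.942 0.000 0.000
      vertex 20.942 0.000 6.665
    endloop
  endfacet
  facet normal 0.0000 -1.0000 0.0000
    outer loop
      vertex 0.000 0.000 0.000
      vertex 20.942 0.000 6.665
      vertex 0.000 0.000 6.665
    endloop
  endfacet
  facet normal 0.0000 0.4330 0.9014
    outer loop
      vertex 0.000 0.000 6.665
      vertex 20.942 0.000 6.665
      vertex 20.942 13.876 0.000
    endloop
  endfacet
  facet normal 0.0000 0.4330 0.9014
    outer loop
      vertex 0.000 0.000 6.665
      vertex 20.942 13.876 0.000
      vertex 0.000 13.876 0.000
    endloop
  endfacet
  facet normal -1.0000 0.0000 0.0000
    outer loop
      vertex 0.000 0.000 6.665
      vertex 0.000 13.876 0.000
      vertex 0.000 0.000 0.000
    endloop
  endfacet
  facet normal 1.0000 0.0000 0.0000
    outer loop
      vertex 20.942 0.000 0.000
      vertex 20.942 13.876 0.000
      vertex 20.942 0.000 6.665
    endloop
  endfacet
endsolid part

The G0 Z moves step by Δz≈1.666 mm. The G1 loops shrink linearly with z, so the solid tapers from its base footprint up to z≈6.67. Closing with a flat bottom cap and the tapered top and triangulating gives 8 facets — a wedge (ramp): 20.9 × 13.9 mm base, rising to 6.67 mm along the y=0 edge and sloping linearly to z=0 at y=13.9.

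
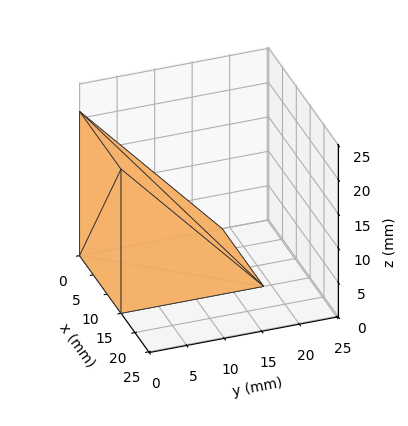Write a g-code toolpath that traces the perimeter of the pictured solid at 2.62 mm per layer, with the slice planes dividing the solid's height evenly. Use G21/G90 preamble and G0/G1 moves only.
Reading the render: the shape is a wedge (ramp): 15 × 19 mm base, rising to 21 mm along the y=0 edge and sloping linearly to z=0 at y=19 (dimensions read to the nearest mm from the axis ticks). For the g-code, the solid's height is divided into equal slices at the stated Δz and each level perimeter traced with G1 moves after a G0 lift.

; perimeter-only toolpath
G21 ; units = mm
G90 ; absolute positioning
G28 ; home
; layer 1
G0 Z2.62
G0 X0.00 Y0.00
G1 X15.00 Y0.00
G1 X15.00 Y16.62
G1 X0.00 Y16.62
G1 X0.00 Y0.00
; layer 2
G0 Z5.25
G0 X0.00 Y0.00
G1 X15.00 Y0.00
G1 X15.00 Y14.25
G1 X0.00 Y14.25
G1 X0.00 Y0.00
; layer 3
G0 Z7.88
G0 X0.00 Y0.00
G1 X15.00 Y0.00
G1 X15.00 Y11.88
G1 X0.00 Y11.88
G1 X0.00 Y0.00
; layer 4
G0 Z10.50
G0 X0.00 Y0.00
G1 X15.00 Y0.00
G1 X15.00 Y9.50
G1 X0.00 Y9.50
G1 X0.00 Y0.00
; layer 5
G0 Z13.12
G0 X0.00 Y0.00
G1 X15.00 Y0.00
G1 X15.00 Y7.12
G1 X0.00 Y7.12
G1 X0.00 Y0.00
; layer 6
G0 Z15.75
G0 X0.00 Y0.00
G1 X15.00 Y0.00
G1 X15.00 Y4.75
G1 X0.00 Y4.75
G1 X0.00 Y0.00
; layer 7
G0 Z18.38
G0 X0.00 Y0.00
G1 X15.00 Y0.00
G1 X15.00 Y2.38
G1 X0.00 Y2.38
G1 X0.00 Y0.00
M2 ; end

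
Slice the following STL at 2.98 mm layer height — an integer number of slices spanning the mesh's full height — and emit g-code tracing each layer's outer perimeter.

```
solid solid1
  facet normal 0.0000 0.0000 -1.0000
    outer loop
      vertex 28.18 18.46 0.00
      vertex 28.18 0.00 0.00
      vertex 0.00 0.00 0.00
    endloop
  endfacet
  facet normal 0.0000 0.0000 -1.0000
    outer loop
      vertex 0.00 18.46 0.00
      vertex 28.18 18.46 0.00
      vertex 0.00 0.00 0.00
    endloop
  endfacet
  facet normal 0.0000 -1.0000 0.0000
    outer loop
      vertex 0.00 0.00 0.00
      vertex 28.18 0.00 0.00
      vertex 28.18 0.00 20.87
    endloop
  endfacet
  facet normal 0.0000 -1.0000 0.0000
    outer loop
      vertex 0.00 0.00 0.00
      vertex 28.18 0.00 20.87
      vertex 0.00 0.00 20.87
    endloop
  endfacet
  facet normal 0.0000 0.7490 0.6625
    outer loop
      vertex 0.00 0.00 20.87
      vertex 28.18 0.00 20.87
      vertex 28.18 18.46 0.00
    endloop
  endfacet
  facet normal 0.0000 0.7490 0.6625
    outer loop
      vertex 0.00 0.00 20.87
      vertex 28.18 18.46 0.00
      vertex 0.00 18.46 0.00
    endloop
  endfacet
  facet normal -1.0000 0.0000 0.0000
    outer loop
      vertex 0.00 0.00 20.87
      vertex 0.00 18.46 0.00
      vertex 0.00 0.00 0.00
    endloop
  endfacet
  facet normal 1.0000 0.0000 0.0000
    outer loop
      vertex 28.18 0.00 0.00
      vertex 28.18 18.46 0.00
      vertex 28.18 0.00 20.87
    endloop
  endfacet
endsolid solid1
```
; perimeter-only toolpath
G21 ; units = mm
G90 ; absolute positioning
G28 ; home
; layer 1
G0 Z2.98
G0 X0.00 Y0.00
G1 X28.18 Y0.00
G1 X28.18 Y15.82
G1 X0.00 Y15.82
G1 X0.00 Y0.00
; layer 2
G0 Z5.96
G0 X0.00 Y0.00
G1 X28.18 Y0.00
G1 X28.18 Y13.19
G1 X0.00 Y13.19
G1 X0.00 Y0.00
; layer 3
G0 Z8.94
G0 X0.00 Y0.00
G1 X28.18 Y0.00
G1 X28.18 Y10.55
G1 X0.00 Y10.55
G1 X0.00 Y0.00
; layer 4
G0 Z11.93
G0 X0.00 Y0.00
G1 X28.18 Y0.00
G1 X28.18 Y7.91
G1 X0.00 Y7.91
G1 X0.00 Y0.00
; layer 5
G0 Z14.91
G0 X0.00 Y0.00
G1 X28.18 Y0.00
G1 X28.18 Y5.27
G1 X0.00 Y5.27
G1 X0.00 Y0.00
; layer 6
G0 Z17.89
G0 X0.00 Y0.00
G1 X28.18 Y0.00
G1 X28.18 Y2.64
G1 X0.00 Y2.64
G1 X0.00 Y0.00
M2 ; end

The solid is a wedge (ramp): 28.2 × 18.5 mm base, rising to 20.9 mm along the y=0 edge and sloping linearly to z=0 at y=18.5. Slicing at Δz = 2.98 mm — 7 equal slices spanning the solid's height, so layer i sits at z = i·h/7 — gives 6 non-empty perimeters. Each is a 4-segment closed polygon; G0 lifts to the layer z and rapids to the start vertex, then G1 traces the edges. The cross-section shrinks linearly with z (the slice at the apex is degenerate and omitted).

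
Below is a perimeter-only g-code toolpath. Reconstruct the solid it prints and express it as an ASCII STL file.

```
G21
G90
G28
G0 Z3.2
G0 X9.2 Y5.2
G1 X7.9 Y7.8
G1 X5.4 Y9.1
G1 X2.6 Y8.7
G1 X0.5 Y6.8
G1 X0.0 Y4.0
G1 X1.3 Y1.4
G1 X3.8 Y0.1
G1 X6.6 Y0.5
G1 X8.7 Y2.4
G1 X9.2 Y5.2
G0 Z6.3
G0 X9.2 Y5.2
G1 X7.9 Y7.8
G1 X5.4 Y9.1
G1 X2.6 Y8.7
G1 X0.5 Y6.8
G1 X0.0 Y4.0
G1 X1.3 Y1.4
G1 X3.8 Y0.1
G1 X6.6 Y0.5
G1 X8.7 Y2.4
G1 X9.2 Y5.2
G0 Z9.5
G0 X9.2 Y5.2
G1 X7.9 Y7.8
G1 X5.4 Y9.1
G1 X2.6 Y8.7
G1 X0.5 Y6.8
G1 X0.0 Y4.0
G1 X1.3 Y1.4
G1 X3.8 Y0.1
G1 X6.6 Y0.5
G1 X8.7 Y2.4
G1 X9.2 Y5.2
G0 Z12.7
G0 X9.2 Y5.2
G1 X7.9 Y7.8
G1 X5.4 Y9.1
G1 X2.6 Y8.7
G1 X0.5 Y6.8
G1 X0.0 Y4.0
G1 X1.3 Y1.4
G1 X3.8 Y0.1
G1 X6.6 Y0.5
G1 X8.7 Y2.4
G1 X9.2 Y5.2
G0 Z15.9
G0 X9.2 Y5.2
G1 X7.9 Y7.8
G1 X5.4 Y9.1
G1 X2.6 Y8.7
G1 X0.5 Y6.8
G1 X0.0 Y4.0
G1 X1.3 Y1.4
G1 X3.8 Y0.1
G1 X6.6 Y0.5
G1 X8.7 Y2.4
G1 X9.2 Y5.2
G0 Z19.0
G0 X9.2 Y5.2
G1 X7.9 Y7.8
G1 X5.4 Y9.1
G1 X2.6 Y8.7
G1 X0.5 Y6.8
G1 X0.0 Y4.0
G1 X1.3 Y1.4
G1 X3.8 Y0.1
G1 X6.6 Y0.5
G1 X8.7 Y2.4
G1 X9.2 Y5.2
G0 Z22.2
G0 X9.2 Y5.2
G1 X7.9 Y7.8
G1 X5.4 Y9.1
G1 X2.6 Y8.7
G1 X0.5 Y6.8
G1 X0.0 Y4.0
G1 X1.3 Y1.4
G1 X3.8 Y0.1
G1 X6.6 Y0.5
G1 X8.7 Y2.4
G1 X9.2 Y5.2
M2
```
solid part
  facet normal 0.0000 0.0000 -1.0000
    outer loop
      vertex 5.4 9.1 0.0
      vertex 7.9 7.8 0.0
      vertex 9.2 5.2 0.0
    endloop
  endfacet
  facet normal 0.0000 0.0000 -1.0000
    outer loop
      vertex 2.6 8.7 0.0
      vertex 5.4 9.1 0.0
      vertex 9.2 5.2 0.0
    endloop
  endfacet
  facet normal 0.0000 0.0000 -1.0000
    outer loop
      vertex 0.5 6.8 0.0
      vertex 2.6 8.7 0.0
      vertex 9.2 5.2 0.0
    endloop
  endfacet
  facet normal 0.0000 0.0000 -1.0000
    outer loop
      vertex 0.0 4.0 0.0
      vertex 0.5 6.8 0.0
      vertex 9.2 5.2 0.0
    endloop
  endfacet
  facet normal 0.0000 0.0000 -1.0000
    outer loop
      vertex 1.3 1.4 0.0
      vertex 0.0 4.0 0.0
      vertex 9.2 5.2 0.0
    endloop
  endfacet
  facet normal 0.0000 0.0000 -1.0000
    outer loop
      vertex 3.8 0.1 0.0
      vertex 1.3 1.4 0.0
      vertex 9.2 5.2 0.0
    endloop
  endfacet
  facet normal 0.0000 0.0000 -1.0000
    outer loop
      vertex 6.6 0.5 0.0
      vertex 3.8 0.1 0.0
      vertex 9.2 5.2 0.0
    endloop
  endfacet
  facet normal 0.0000 0.0000 -1.0000
    outer loop
      vertex 8.7 2.4 0.0
      vertex 6.6 0.5 0.0
      vertex 9.2 5.2 0.0
    endloop
  endfacet
  facet normal 0.0000 0.0000 1.0000
    outer loop
      vertex 9.2 5.2 22.2
      vertex 7.9 7.8 22.2
      vertex 5.4 9.1 22.2
    endloop
  endfacet
  facet normal 0.0000 0.0000 1.0000
    outer loop
      vertex 9.2 5.2 22.2
      vertex 5.4 9.1 22.2
      vertex 2.6 8.7 22.2
    endloop
  endfacet
  facet normal 0.0000 0.0000 1.0000
    outer loop
      vertex 9.2 5.2 22.2
      vertex 2.6 8.7 22.2
      vertex 0.5 6.8 22.2
    endloop
  endfacet
  facet normal 0.0000 0.0000 1.0000
    outer loop
      vertex 9.2 5.2 22.2
      vertex 0.5 6.8 22.2
      vertex 0.0 4.0 22.2
    endloop
  endfacet
  facet normal 0.0000 0.0000 1.0000
    outer loop
      vertex 9.2 5.2 22.2
      vertex 0.0 4.0 22.2
      vertex 1.3 1.4 22.2
    endloop
  endfacet
  facet normal 0.0000 0.0000 1.0000
    outer loop
      vertex 9.2 5.2 22.2
      vertex 1.3 1.4 22.2
      vertex 3.8 0.1 22.2
    endloop
  endfacet
  facet normal 0.0000 0.0000 1.0000
    outer loop
      vertex 9.2 5.2 22.2
      vertex 3.8 0.1 22.2
      vertex 6.6 0.5 22.2
    endloop
  endfacet
  facet normal 0.0000 0.0000 1.0000
    outer loop
      vertex 9.2 5.2 22.2
      vertex 6.6 0.5 22.2
      vertex 8.7 2.4 22.2
    endloop
  endfacet
  facet normal 0.8944 0.4472 0.0000
    outer loop
      vertex 9.2 5.2 0.0
      vertex 7.9 7.8 0.0
      vertex 7.9 7.8 22.2
    endloop
  endfacet
  facet normal 0.8944 0.4472 0.0000
    outer loop
      vertex 9.2 5.2 0.0
      vertex 7.9 7.8 22.2
      vertex 9.2 5.2 22.2
    endloop
  endfacet
  facet normal 0.4614 0.8872 0.0000
    outer loop
      vertex 7.9 7.8 0.0
      vertex 5.4 9.1 0.0
      vertex 5.4 9.1 22.2
    endloop
  endfacet
  facet normal 0.4614 0.8872 0.0000
    outer loop
      vertex 7.9 7.8 0.0
      vertex 5.4 9.1 22.2
      vertex 7.9 7.8 22.2
    endloop
  endfacet
  facet normal -0.1414 0.9899 0.0000
    outer loop
      vertex 5.4 9.1 0.0
      vertex 2.6 8.7 0.0
      vertex 2.6 8.7 22.2
    endloop
  endfacet
  facet normal -0.1414 0.9899 0.0000
    outer loop
      vertex 5.4 9.1 0.0
      vertex 2.6 8.7 22.2
      vertex 5.4 9.1 22.2
    endloop
  endfacet
  facet normal -0.6709 0.7415 0.0000
    outer loop
      vertex 2.6 8.7 0.0
      vertex 0.5 6.8 0.0
      vertex 0.5 6.8 22.2
    endloop
  endfacet
  facet normal -0.6709 0.7415 0.0000
    outer loop
      vertex 2.6 8.7 0.0
      vertex 0.5 6.8 22.2
      vertex 2.6 8.7 22.2
    endloop
  endfacet
  facet normal -0.9844 0.1758 0.0000
    outer loop
      vertex 0.5 6.8 0.0
      vertex 0.0 4.0 0.0
      vertex 0.0 4.0 22.2
    endloop
  endfacet
  facet normal -0.9844 0.1758 0.0000
    outer loop
      vertex 0.5 6.8 0.0
      vertex 0.0 4.0 22.2
      vertex 0.5 6.8 22.2
    endloop
  endfacet
  facet normal -0.8944 -0.4472 0.0000
    outer loop
      vertex 0.0 4.0 0.0
      vertex 1.3 1.4 0.0
      vertex 1.3 1.4 22.2
    endloop
  endfacet
  facet normal -0.8944 -0.4472 0.0000
    outer loop
      vertex 0.0 4.0 0.0
      vertex 1.3 1.4 22.2
      vertex 0.0 4.0 22.2
    endloop
  endfacet
  facet normal -0.4614 -0.8872 0.0000
    outer loop
      vertex 1.3 1.4 0.0
      vertex 3.8 0.1 0.0
      vertex 3.8 0.1 22.2
    endloop
  endfacet
  facet normal -0.4614 -0.8872 0.0000
    outer loop
      vertex 1.3 1.4 0.0
      vertex 3.8 0.1 22.2
      vertex 1.3 1.4 22.2
    endloop
  endfacet
  facet normal 0.1414 -0.9899 0.0000
    outer loop
      vertex 3.8 0.1 0.0
      vertex 6.6 0.5 0.0
      vertex 6.6 0.5 22.2
    endloop
  endfacet
  facet normal 0.1414 -0.9899 0.0000
    outer loop
      vertex 3.8 0.1 0.0
      vertex 6.6 0.5 22.2
      vertex 3.8 0.1 22.2
    endloop
  endfacet
  facet normal 0.6709 -0.7415 0.0000
    outer loop
      vertex 6.6 0.5 0.0
      vertex 8.7 2.4 0.0
      vertex 8.7 2.4 22.2
    endloop
  endfacet
  facet normal 0.6709 -0.7415 0.0000
    outer loop
      vertex 6.6 0.5 0.0
      vertex 8.7 2.4 22.2
      vertex 6.6 0.5 22.2
    endloop
  endfacet
  facet normal 0.9844 -0.1758 0.0000
    outer loop
      vertex 8.7 2.4 0.0
      vertex 9.2 5.2 0.0
      vertex 9.2 5.2 22.2
    endloop
  endfacet
  facet normal 0.9844 -0.1758 0.0000
    outer loop
      vertex 8.7 2.4 0.0
      vertex 9.2 5.2 22.2
      vertex 8.7 2.4 22.2
    endloop
  endfacet
endsolid part

The G0 Z moves step by Δz≈3.2 mm. Every layer's G1 loop is the same polygon, so the solid is a straight extrusion of it from z=0 to z≈22.2. Closing with flat bottom and top caps and triangulating gives 36 facets — a regular 10-sided prism (a cylinder approximated with 10 flat sides), circumscribed radius ≈ 4.6 mm, height ≈ 22.2 mm.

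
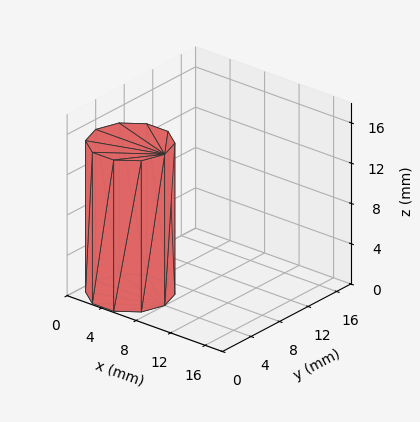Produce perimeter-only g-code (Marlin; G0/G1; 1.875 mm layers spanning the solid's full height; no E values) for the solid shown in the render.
Reading the render: the shape is a regular 10-sided prism (a cylinder approximated with 10 flat sides), circumscribed radius ≈ 4 mm, height ≈ 15 mm (dimensions read to the nearest mm from the axis ticks). For the g-code, the solid's height is divided into equal slices at the stated Δz and each level perimeter traced with G1 moves after a G0 lift.

; perimeter-only toolpath
G21 ; units = mm
G90 ; absolute positioning
G28 ; home
; layer 1
G0 Z1.875
G0 X8.000 Y4.000
G1 X7.236 Y6.351
G1 X5.236 Y7.804
G1 X2.764 Y7.804
G1 X0.764 Y6.351
G1 X0.000 Y4.000
G1 X0.764 Y1.649
G1 X2.764 Y0.196
G1 X5.236 Y0.196
G1 X7.236 Y1.649
G1 X8.000 Y4.000
; layer 2
G0 Z3.750
G0 X8.000 Y4.000
G1 X7.236 Y6.351
G1 X5.236 Y7.804
G1 X2.764 Y7.804
G1 X0.764 Y6.351
G1 X0.000 Y4.000
G1 X0.764 Y1.649
G1 X2.764 Y0.196
G1 X5.236 Y0.196
G1 X7.236 Y1.649
G1 X8.000 Y4.000
; layer 3
G0 Z5.625
G0 X8.000 Y4.000
G1 X7.236 Y6.351
G1 X5.236 Y7.804
G1 X2.764 Y7.804
G1 X0.764 Y6.351
G1 X0.000 Y4.000
G1 X0.764 Y1.649
G1 X2.764 Y0.196
G1 X5.236 Y0.196
G1 X7.236 Y1.649
G1 X8.000 Y4.000
; layer 4
G0 Z7.500
G0 X8.000 Y4.000
G1 X7.236 Y6.351
G1 X5.236 Y7.804
G1 X2.764 Y7.804
G1 X0.764 Y6.351
G1 X0.000 Y4.000
G1 X0.764 Y1.649
G1 X2.764 Y0.196
G1 X5.236 Y0.196
G1 X7.236 Y1.649
G1 X8.000 Y4.000
; layer 5
G0 Z9.375
G0 X8.000 Y4.000
G1 X7.236 Y6.351
G1 X5.236 Y7.804
G1 X2.764 Y7.804
G1 X0.764 Y6.351
G1 X0.000 Y4.000
G1 X0.764 Y1.649
G1 X2.764 Y0.196
G1 X5.236 Y0.196
G1 X7.236 Y1.649
G1 X8.000 Y4.000
; layer 6
G0 Z11.250
G0 X8.000 Y4.000
G1 X7.236 Y6.351
G1 X5.236 Y7.804
G1 X2.764 Y7.804
G1 X0.764 Y6.351
G1 X0.000 Y4.000
G1 X0.764 Y1.649
G1 X2.764 Y0.196
G1 X5.236 Y0.196
G1 X7.236 Y1.649
G1 X8.000 Y4.000
; layer 7
G0 Z13.125
G0 X8.000 Y4.000
G1 X7.236 Y6.351
G1 X5.236 Y7.804
G1 X2.764 Y7.804
G1 X0.764 Y6.351
G1 X0.000 Y4.000
G1 X0.764 Y1.649
G1 X2.764 Y0.196
G1 X5.236 Y0.196
G1 X7.236 Y1.649
G1 X8.000 Y4.000
; layer 8
G0 Z15.000
G0 X8.000 Y4.000
G1 X7.236 Y6.351
G1 X5.236 Y7.804
G1 X2.764 Y7.804
G1 X0.764 Y6.351
G1 X0.000 Y4.000
G1 X0.764 Y1.649
G1 X2.764 Y0.196
G1 X5.236 Y0.196
G1 X7.236 Y1.649
G1 X8.000 Y4.000
M2 ; end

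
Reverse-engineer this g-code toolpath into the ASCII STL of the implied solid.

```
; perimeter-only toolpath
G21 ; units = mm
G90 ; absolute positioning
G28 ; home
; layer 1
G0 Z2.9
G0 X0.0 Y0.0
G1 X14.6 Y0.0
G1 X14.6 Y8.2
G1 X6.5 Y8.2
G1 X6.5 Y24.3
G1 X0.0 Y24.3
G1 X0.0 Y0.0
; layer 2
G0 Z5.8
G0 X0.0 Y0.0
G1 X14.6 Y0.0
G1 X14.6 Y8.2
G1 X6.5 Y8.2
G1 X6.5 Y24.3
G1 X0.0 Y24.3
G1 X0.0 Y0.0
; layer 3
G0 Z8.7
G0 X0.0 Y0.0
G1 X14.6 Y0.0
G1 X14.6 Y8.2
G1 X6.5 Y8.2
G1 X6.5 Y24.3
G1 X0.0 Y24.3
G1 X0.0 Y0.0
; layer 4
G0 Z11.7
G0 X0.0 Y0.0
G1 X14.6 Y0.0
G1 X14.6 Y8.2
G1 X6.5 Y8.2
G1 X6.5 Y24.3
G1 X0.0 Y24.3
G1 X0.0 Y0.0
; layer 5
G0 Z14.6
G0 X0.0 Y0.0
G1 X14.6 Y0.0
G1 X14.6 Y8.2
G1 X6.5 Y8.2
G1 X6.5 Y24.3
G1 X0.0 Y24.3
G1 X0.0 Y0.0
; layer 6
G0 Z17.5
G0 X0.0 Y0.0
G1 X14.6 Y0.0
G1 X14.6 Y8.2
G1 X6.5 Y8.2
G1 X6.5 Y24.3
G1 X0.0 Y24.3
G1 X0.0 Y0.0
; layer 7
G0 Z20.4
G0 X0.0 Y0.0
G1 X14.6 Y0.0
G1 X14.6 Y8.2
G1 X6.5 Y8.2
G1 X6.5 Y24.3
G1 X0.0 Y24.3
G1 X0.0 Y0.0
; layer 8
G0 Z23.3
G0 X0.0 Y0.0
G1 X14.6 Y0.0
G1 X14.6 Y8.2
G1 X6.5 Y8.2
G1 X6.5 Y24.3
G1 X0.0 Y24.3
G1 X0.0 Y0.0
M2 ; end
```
solid part
  facet normal 0.0000 0.0000 -1.0000
    outer loop
      vertex 14.6 8.2 0.0
      vertex 14.6 0.0 0.0
      vertex 0.0 0.0 0.0
    endloop
  endfacet
  facet normal 0.0000 0.0000 -1.0000
    outer loop
      vertex 6.5 8.2 0.0
      vertex 14.6 8.2 0.0
      vertex 0.0 0.0 0.0
    endloop
  endfacet
  facet normal 0.0000 0.0000 -1.0000
    outer loop
      vertex 6.5 24.3 0.0
      vertex 6.5 8.2 0.0
      vertex 0.0 0.0 0.0
    endloop
  endfacet
  facet normal 0.0000 0.0000 -1.0000
    outer loop
      vertex 0.0 24.3 0.0
      vertex 6.5 24.3 0.0
      vertex 0.0 0.0 0.0
    endloop
  endfacet
  facet normal 0.0000 0.0000 1.0000
    outer loop
      vertex 0.0 0.0 23.3
      vertex 14.6 0.0 23.3
      vertex 14.6 8.2 23.3
    endloop
  endfacet
  facet normal 0.0000 0.0000 1.0000
    outer loop
      vertex 0.0 0.0 23.3
      vertex 14.6 8.2 23.3
      vertex 6.5 8.2 23.3
    endloop
  endfacet
  facet normal 0.0000 0.0000 1.0000
    outer loop
      vertex 0.0 0.0 23.3
      vertex 6.5 8.2 23.3
      vertex 6.5 24.3 23.3
    endloop
  endfacet
  facet normal 0.0000 0.0000 1.0000
    outer loop
      vertex 0.0 0.0 23.3
      vertex 6.5 24.3 23.3
      vertex 0.0 24.3 23.3
    endloop
  endfacet
  facet normal 0.0000 -1.0000 0.0000
    outer loop
      vertex 0.0 0.0 0.0
      vertex 14.6 0.0 0.0
      vertex 14.6 0.0 23.3
    endloop
  endfacet
  facet normal 0.0000 -1.0000 0.0000
    outer loop
      vertex 0.0 0.0 0.0
      vertex 14.6 0.0 23.3
      vertex 0.0 0.0 23.3
    endloop
  endfacet
  facet normal 1.0000 0.0000 0.0000
    outer loop
      vertex 14.6 0.0 0.0
      vertex 14.6 8.2 0.0
      vertex 14.6 8.2 23.3
    endloop
  endfacet
  facet normal 1.0000 0.0000 0.0000
    outer loop
      vertex 14.6 0.0 0.0
      vertex 14.6 8.2 23.3
      vertex 14.6 0.0 23.3
    endloop
  endfacet
  facet normal 0.0000 1.0000 0.0000
    outer loop
      vertex 14.6 8.2 0.0
      vertex 6.5 8.2 0.0
      vertex 6.5 8.2 23.3
    endloop
  endfacet
  facet normal 0.0000 1.0000 0.0000
    outer loop
      vertex 14.6 8.2 0.0
      vertex 6.5 8.2 23.3
      vertex 14.6 8.2 23.3
    endloop
  endfacet
  facet normal 1.0000 0.0000 0.0000
    outer loop
      vertex 6.5 8.2 0.0
      vertex 6.5 24.3 0.0
      vertex 6.5 24.3 23.3
    endloop
  endfacet
  facet normal 1.0000 0.0000 0.0000
    outer loop
      vertex 6.5 8.2 0.0
      vertex 6.5 24.3 23.3
      vertex 6.5 8.2 23.3
    endloop
  endfacet
  facet normal 0.0000 1.0000 0.0000
    outer loop
      vertex 6.5 24.3 0.0
      vertex 0.0 24.3 0.0
      vertex 0.0 24.3 23.3
    endloop
  endfacet
  facet normal 0.0000 1.0000 0.0000
    outer loop
      vertex 6.5 24.3 0.0
      vertex 0.0 24.3 23.3
      vertex 6.5 24.3 23.3
    endloop
  endfacet
  facet normal -1.0000 0.0000 0.0000
    outer loop
      vertex 0.0 24.3 0.0
      vertex 0.0 0.0 0.0
      vertex 0.0 0.0 23.3
    endloop
  endfacet
  facet normal -1.0000 0.0000 0.0000
    outer loop
      vertex 0.0 24.3 0.0
      vertex 0.0 0.0 23.3
      vertex 0.0 24.3 23.3
    endloop
  endfacet
endsolid part

The G0 Z moves step by Δz≈2.9 mm. Every layer's G1 loop is the same polygon, so the solid is a straight extrusion of it from z=0 to z≈23.3. Closing with flat bottom and top caps and triangulating gives 20 facets — an L-shaped prism: outer 14.6 × 24.3 mm, arm thicknesses ≈ 8.2 mm (horizontal) and 6.5 mm (vertical), extruded 23.3 mm in z.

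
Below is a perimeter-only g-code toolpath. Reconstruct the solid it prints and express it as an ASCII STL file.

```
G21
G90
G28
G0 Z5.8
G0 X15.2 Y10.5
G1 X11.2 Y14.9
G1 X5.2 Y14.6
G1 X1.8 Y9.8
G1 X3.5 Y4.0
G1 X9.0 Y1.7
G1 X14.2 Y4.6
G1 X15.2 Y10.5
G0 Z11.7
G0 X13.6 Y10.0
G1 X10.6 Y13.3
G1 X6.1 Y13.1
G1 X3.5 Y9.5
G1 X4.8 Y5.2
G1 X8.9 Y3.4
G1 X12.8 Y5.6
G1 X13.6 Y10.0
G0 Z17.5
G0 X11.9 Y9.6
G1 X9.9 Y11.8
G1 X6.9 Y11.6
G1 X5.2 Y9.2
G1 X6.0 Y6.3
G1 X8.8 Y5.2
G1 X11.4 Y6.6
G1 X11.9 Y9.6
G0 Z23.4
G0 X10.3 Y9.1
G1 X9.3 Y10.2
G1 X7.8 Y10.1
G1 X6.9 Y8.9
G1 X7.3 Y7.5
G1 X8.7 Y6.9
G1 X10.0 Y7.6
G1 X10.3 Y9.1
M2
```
solid part
  facet normal 0.0000 0.0000 -1.0000
    outer loop
      vertex 4.4 16.1 0.0
      vertex 11.9 16.5 0.0
      vertex 16.9 11.0 0.0
    endloop
  endfacet
  facet normal 0.0000 0.0000 -1.0000
    outer loop
      vertex 0.1 10.1 0.0
      vertex 4.4 16.1 0.0
      vertex 16.9 11.0 0.0
    endloop
  endfacet
  facet normal 0.0000 0.0000 -1.0000
    outer loop
      vertex 2.2 2.9 0.0
      vertex 0.1 10.1 0.0
      vertex 16.9 11.0 0.0
    endloop
  endfacet
  facet normal 0.0000 0.0000 -1.0000
    outer loop
      vertex 9.1 0.0 0.0
      vertex 2.2 2.9 0.0
      vertex 16.9 11.0 0.0
    endloop
  endfacet
  facet normal 0.0000 0.0000 -1.0000
    outer loop
      vertex 15.6 3.6 0.0
      vertex 9.1 0.0 0.0
      vertex 16.9 11.0 0.0
    endloop
  endfacet
  facet normal 0.7151 0.6501 0.2567
    outer loop
      vertex 16.9 11.0 0.0
      vertex 11.9 16.5 0.0
      vertex 8.6 8.6 29.2
    endloop
  endfacet
  facet normal -0.0515 0.9655 0.2554
    outer loop
      vertex 11.9 16.5 0.0
      vertex 4.4 16.1 0.0
      vertex 8.6 8.6 29.2
    endloop
  endfacet
  facet normal -0.7854 0.5629 0.2575
    outer loop
      vertex 4.4 16.1 0.0
      vertex 0.1 10.1 0.0
      vertex 8.6 8.6 29.2
    endloop
  endfacet
  facet normal -0.9280 -0.2707 0.2562
    outer loop
      vertex 0.1 10.1 0.0
      vertex 2.2 2.9 0.0
      vertex 8.6 8.6 29.2
    endloop
  endfacet
  facet normal -0.3745 -0.8912 0.2560
    outer loop
      vertex 2.2 2.9 0.0
      vertex 9.1 0.0 0.0
      vertex 8.6 8.6 29.2
    endloop
  endfacet
  facet normal 0.4682 -0.8454 0.2570
    outer loop
      vertex 9.1 0.0 0.0
      vertex 15.6 3.6 0.0
      vertex 8.6 8.6 29.2
    endloop
  endfacet
  facet normal 0.9519 -0.1672 0.2568
    outer loop
      vertex 15.6 3.6 0.0
      vertex 16.9 11.0 0.0
      vertex 8.6 8.6 29.2
    endloop
  endfacet
endsolid part

The G0 Z moves step by Δz≈5.8 mm. The G1 loops shrink linearly with z, so the solid tapers from its base footprint up to z≈29.2. Closing with a flat bottom cap and the tapered top and triangulating gives 12 facets — a regular 7-sided pyramid, base circumscribed radius ≈ 8.6 mm, apex at z ≈ 29.2 mm.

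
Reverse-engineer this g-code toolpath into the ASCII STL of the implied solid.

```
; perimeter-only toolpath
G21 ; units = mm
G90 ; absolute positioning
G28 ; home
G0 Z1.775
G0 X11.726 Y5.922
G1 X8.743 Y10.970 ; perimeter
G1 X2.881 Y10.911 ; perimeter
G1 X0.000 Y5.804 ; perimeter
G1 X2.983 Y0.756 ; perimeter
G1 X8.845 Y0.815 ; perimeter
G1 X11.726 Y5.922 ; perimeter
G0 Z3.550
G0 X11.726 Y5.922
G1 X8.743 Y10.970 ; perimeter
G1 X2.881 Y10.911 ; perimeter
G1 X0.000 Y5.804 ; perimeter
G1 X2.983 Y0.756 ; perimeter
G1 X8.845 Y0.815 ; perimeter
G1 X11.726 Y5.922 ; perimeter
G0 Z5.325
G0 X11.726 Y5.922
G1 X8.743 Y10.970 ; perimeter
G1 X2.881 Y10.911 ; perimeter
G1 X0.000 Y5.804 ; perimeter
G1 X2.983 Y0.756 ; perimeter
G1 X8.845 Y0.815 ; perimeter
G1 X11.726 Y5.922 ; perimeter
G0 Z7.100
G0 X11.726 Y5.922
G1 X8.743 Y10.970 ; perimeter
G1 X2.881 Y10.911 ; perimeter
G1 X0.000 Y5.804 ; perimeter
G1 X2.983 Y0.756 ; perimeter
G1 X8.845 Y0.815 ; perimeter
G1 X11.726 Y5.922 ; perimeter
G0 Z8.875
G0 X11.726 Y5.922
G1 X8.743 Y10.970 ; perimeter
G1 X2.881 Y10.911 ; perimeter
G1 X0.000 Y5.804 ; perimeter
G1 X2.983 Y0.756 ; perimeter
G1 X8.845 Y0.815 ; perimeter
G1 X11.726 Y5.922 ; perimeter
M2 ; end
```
solid part
  facet normal 0.0000 0.0000 -1.0000
    outer loop
      vertex 2.881 10.911 0.000
      vertex 8.743 10.970 0.000
      vertex 11.726 5.922 0.000
    endloop
  endfacet
  facet normal 0.0000 0.0000 -1.0000
    outer loop
      vertex 0.000 5.804 0.000
      vertex 2.881 10.911 0.000
      vertex 11.726 5.922 0.000
    endloop
  endfacet
  facet normal 0.0000 0.0000 -1.0000
    outer loop
      vertex 2.983 0.756 0.000
      vertex 0.000 5.804 0.000
      vertex 11.726 5.922 0.000
    endloop
  endfacet
  facet normal 0.0000 0.0000 -1.0000
    outer loop
      vertex 8.845 0.815 0.000
      vertex 2.983 0.756 0.000
      vertex 11.726 5.922 0.000
    endloop
  endfacet
  facet normal 0.0000 0.0000 1.0000
    outer loop
      vertex 11.726 5.922 8.875
      vertex 8.743 10.970 8.875
      vertex 2.881 10.911 8.875
    endloop
  endfacet
  facet normal 0.0000 0.0000 1.0000
    outer loop
      vertex 11.726 5.922 8.875
      vertex 2.881 10.911 8.875
      vertex 0.000 5.804 8.875
    endloop
  endfacet
  facet normal 0.0000 0.0000 1.0000
    outer loop
      vertex 11.726 5.922 8.875
      vertex 0.000 5.804 8.875
      vertex 2.983 0.756 8.875
    endloop
  endfacet
  facet normal 0.0000 0.0000 1.0000
    outer loop
      vertex 11.726 5.922 8.875
      vertex 2.983 0.756 8.875
      vertex 8.845 0.815 8.875
    endloop
  endfacet
  facet normal 0.8609 0.5087 0.0000
    outer loop
      vertex 11.726 5.922 0.000
      vertex 8.743 10.970 0.000
      vertex 8.743 10.970 8.875
    endloop
  endfacet
  facet normal 0.8609 0.5087 0.0000
    outer loop
      vertex 11.726 5.922 0.000
      vertex 8.743 10.970 8.875
      vertex 11.726 5.922 8.875
    endloop
  endfacet
  facet normal -0.0101 0.9999 0.0000
    outer loop
      vertex 8.743 10.970 0.000
      vertex 2.881 10.911 0.000
      vertex 2.881 10.911 8.875
    endloop
  endfacet
  facet normal -0.0101 0.9999 0.0000
    outer loop
      vertex 8.743 10.970 0.000
      vertex 2.881 10.911 8.875
      vertex 8.743 10.970 8.875
    endloop
  endfacet
  facet normal -0.8710 0.4913 0.0000
    outer loop
      vertex 2.881 10.911 0.000
      vertex 0.000 5.804 0.000
      vertex 0.000 5.804 8.875
    endloop
  endfacet
  facet normal -0.8710 0.4913 0.0000
    outer loop
      vertex 2.881 10.911 0.000
      vertex 0.000 5.804 8.875
      vertex 2.881 10.911 8.875
    endloop
  endfacet
  facet normal -0.8609 -0.5087 0.0000
    outer loop
      vertex 0.000 5.804 0.000
      vertex 2.983 0.756 0.000
      vertex 2.983 0.756 8.875
    endloop
  endfacet
  facet normal -0.8609 -0.5087 0.0000
    outer loop
      vertex 0.000 5.804 0.000
      vertex 2.983 0.756 8.875
      vertex 0.000 5.804 8.875
    endloop
  endfacet
  facet normal 0.0101 -0.9999 0.0000
    outer loop
      vertex 2.983 0.756 0.000
      vertex 8.845 0.815 0.000
      vertex 8.845 0.815 8.875
    endloop
  endfacet
  facet normal 0.0101 -0.9999 0.0000
    outer loop
      vertex 2.983 0.756 0.000
      vertex 8.845 0.815 8.875
      vertex 2.983 0.756 8.875
    endloop
  endfacet
  facet normal 0.8710 -0.4913 0.0000
    outer loop
      vertex 8.845 0.815 0.000
      vertex 11.726 5.922 0.000
      vertex 11.726 5.922 8.875
    endloop
  endfacet
  facet normal 0.8710 -0.4913 0.0000
    outer loop
      vertex 8.845 0.815 0.000
      vertex 11.726 5.922 8.875
      vertex 8.845 0.815 8.875
    endloop
  endfacet
endsolid part

The G0 Z moves step by Δz≈1.775 mm. Every layer's G1 loop is the same polygon, so the solid is a straight extrusion of it from z=0 to z≈8.88. Closing with flat bottom and top caps and triangulating gives 20 facets — a regular 6-sided prism (a cylinder approximated with 6 flat sides), circumscribed radius ≈ 5.86 mm, height ≈ 8.88 mm.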